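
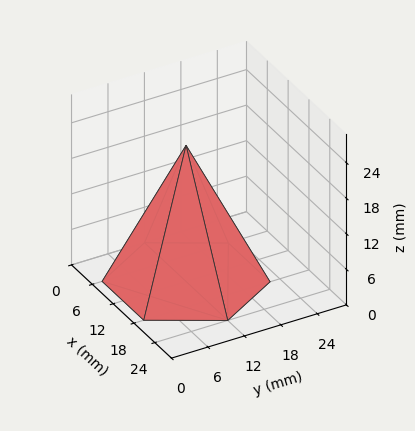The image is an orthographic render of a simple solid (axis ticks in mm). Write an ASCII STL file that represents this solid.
Reading the render: the shape is a regular 6-sided pyramid, base circumscribed radius ≈ 12 mm, apex at z ≈ 23 mm (dimensions read to the nearest mm from the axis ticks). For the STL, each face is triangulated and given an outward normal.

solid part
  facet normal 0.0000 0.0000 -1.0000
    outer loop
      vertex 6.000 22.392 0.000
      vertex 18.000 22.392 0.000
      vertex 24.000 12.000 0.000
    endloop
  endfacet
  facet normal 0.0000 0.0000 -1.0000
    outer loop
      vertex 0.000 12.000 0.000
      vertex 6.000 22.392 0.000
      vertex 24.000 12.000 0.000
    endloop
  endfacet
  facet normal 0.0000 0.0000 -1.0000
    outer loop
      vertex 6.000 1.608 0.000
      vertex 0.000 12.000 0.000
      vertex 24.000 12.000 0.000
    endloop
  endfacet
  facet normal 0.0000 0.0000 -1.0000
    outer loop
      vertex 18.000 1.608 0.000
      vertex 6.000 1.608 0.000
      vertex 24.000 12.000 0.000
    endloop
  endfacet
  facet normal 0.7892 0.4557 0.4118
    outer loop
      vertex 24.000 12.000 0.000
      vertex 18.000 22.392 0.000
      vertex 12.000 12.000 23.000
    endloop
  endfacet
  facet normal 0.0000 0.9113 0.4117
    outer loop
      vertex 18.000 22.392 0.000
      vertex 6.000 22.392 0.000
      vertex 12.000 12.000 23.000
    endloop
  endfacet
  facet normal -0.7892 0.4557 0.4118
    outer loop
      vertex 6.000 22.392 0.000
      vertex 0.000 12.000 0.000
      vertex 12.000 12.000 23.000
    endloop
  endfacet
  facet normal -0.7892 -0.4557 0.4118
    outer loop
      vertex 0.000 12.000 0.000
      vertex 6.000 1.608 0.000
      vertex 12.000 12.000 23.000
    endloop
  endfacet
  facet normal 0.0000 -0.9113 0.4117
    outer loop
      vertex 6.000 1.608 0.000
      vertex 18.000 1.608 0.000
      vertex 12.000 12.000 23.000
    endloop
  endfacet
  facet normal 0.7892 -0.4557 0.4118
    outer loop
      vertex 18.000 1.608 0.000
      vertex 24.000 12.000 0.000
      vertex 12.000 12.000 23.000
    endloop
  endfacet
endsolid part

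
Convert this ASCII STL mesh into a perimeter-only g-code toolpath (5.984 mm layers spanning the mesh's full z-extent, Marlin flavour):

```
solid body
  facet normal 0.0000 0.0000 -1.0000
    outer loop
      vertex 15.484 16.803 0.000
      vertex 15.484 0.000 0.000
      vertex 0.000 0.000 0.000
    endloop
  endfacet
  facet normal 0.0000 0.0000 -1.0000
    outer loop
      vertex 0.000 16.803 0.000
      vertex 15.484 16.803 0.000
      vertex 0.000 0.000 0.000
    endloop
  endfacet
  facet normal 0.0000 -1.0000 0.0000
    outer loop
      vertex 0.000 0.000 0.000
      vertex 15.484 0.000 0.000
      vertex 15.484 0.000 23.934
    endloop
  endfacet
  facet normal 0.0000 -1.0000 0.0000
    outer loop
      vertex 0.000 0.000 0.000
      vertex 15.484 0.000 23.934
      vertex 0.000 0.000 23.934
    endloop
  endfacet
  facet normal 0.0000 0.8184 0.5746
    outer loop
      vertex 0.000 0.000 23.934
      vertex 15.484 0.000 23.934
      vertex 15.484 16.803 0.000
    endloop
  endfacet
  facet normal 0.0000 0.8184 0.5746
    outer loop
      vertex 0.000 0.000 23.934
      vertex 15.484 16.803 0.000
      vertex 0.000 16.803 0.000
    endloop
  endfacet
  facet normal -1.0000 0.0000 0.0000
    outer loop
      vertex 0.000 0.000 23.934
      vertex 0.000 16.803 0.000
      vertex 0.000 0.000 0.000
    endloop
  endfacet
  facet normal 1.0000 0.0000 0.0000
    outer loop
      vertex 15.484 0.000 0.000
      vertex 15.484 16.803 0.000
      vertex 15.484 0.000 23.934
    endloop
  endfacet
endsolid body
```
; perimeter-only toolpath
G21 ; units = mm
G90 ; absolute positioning
G28 ; home
; layer 1
G0 Z5.984
G0 X0.000 Y0.000
G1 X15.484 Y0.000
G1 X15.484 Y12.602
G1 X0.000 Y12.602
G1 X0.000 Y0.000
; layer 2
G0 Z11.967
G0 X0.000 Y0.000
G1 X15.484 Y0.000
G1 X15.484 Y8.402
G1 X0.000 Y8.402
G1 X0.000 Y0.000
; layer 3
G0 Z17.951
G0 X0.000 Y0.000
G1 X15.484 Y0.000
G1 X15.484 Y4.201
G1 X0.000 Y4.201
G1 X0.000 Y0.000
M2 ; end

The solid is a wedge (ramp): 15.5 × 16.8 mm base, rising to 23.9 mm along the y=0 edge and sloping linearly to z=0 at y=16.8. Slicing at Δz = 5.984 mm — 4 equal slices spanning the solid's height, so layer i sits at z = i·h/4 — gives 3 non-empty perimeters. Each is a 4-segment closed polygon; G0 lifts to the layer z and rapids to the start vertex, then G1 traces the edges. The cross-section shrinks linearly with z (the slice at the apex is degenerate and omitted).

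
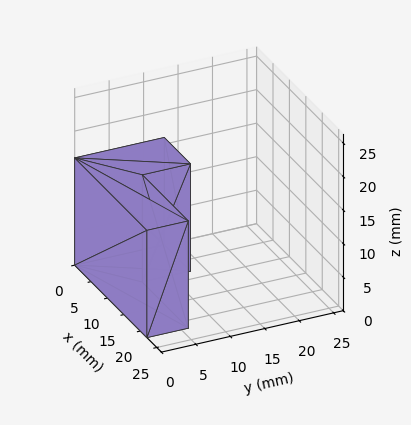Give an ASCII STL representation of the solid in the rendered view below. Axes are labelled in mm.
Reading the render: the shape is an L-shaped prism: outer 22 × 13 mm, arm thicknesses ≈ 6 mm (horizontal) and 8 mm (vertical), extruded 16 mm in z (dimensions read to the nearest mm from the axis ticks). For the STL, each face is triangulated and given an outward normal.

solid part
  facet normal 0.0000 0.0000 -1.0000
    outer loop
      vertex 22.0 6.0 0.0
      vertex 22.0 0.0 0.0
      vertex 0.0 0.0 0.0
    endloop
  endfacet
  facet normal 0.0000 0.0000 -1.0000
    outer loop
      vertex 8.0 6.0 0.0
      vertex 22.0 6.0 0.0
      vertex 0.0 0.0 0.0
    endloop
  endfacet
  facet normal 0.0000 0.0000 -1.0000
    outer loop
      vertex 8.0 13.0 0.0
      vertex 8.0 6.0 0.0
      vertex 0.0 0.0 0.0
    endloop
  endfacet
  facet normal 0.0000 0.0000 -1.0000
    outer loop
      vertex 0.0 13.0 0.0
      vertex 8.0 13.0 0.0
      vertex 0.0 0.0 0.0
    endloop
  endfacet
  facet normal 0.0000 0.0000 1.0000
    outer loop
      vertex 0.0 0.0 16.0
      vertex 22.0 0.0 16.0
      vertex 22.0 6.0 16.0
    endloop
  endfacet
  facet normal 0.0000 0.0000 1.0000
    outer loop
      vertex 0.0 0.0 16.0
      vertex 22.0 6.0 16.0
      vertex 8.0 6.0 16.0
    endloop
  endfacet
  facet normal 0.0000 0.0000 1.0000
    outer loop
      vertex 0.0 0.0 16.0
      vertex 8.0 6.0 16.0
      vertex 8.0 13.0 16.0
    endloop
  endfacet
  facet normal 0.0000 0.0000 1.0000
    outer loop
      vertex 0.0 0.0 16.0
      vertex 8.0 13.0 16.0
      vertex 0.0 13.0 16.0
    endloop
  endfacet
  facet normal 0.0000 -1.0000 0.0000
    outer loop
      vertex 0.0 0.0 0.0
      vertex 22.0 0.0 0.0
      vertex 22.0 0.0 16.0
    endloop
  endfacet
  facet normal 0.0000 -1.0000 0.0000
    outer loop
      vertex 0.0 0.0 0.0
      vertex 22.0 0.0 16.0
      vertex 0.0 0.0 16.0
    endloop
  endfacet
  facet normal 1.0000 0.0000 0.0000
    outer loop
      vertex 22.0 0.0 0.0
      vertex 22.0 6.0 0.0
      vertex 22.0 6.0 16.0
    endloop
  endfacet
  facet normal 1.0000 0.0000 0.0000
    outer loop
      vertex 22.0 0.0 0.0
      vertex 22.0 6.0 16.0
      vertex 22.0 0.0 16.0
    endloop
  endfacet
  facet normal 0.0000 1.0000 0.0000
    outer loop
      vertex 22.0 6.0 0.0
      vertex 8.0 6.0 0.0
      vertex 8.0 6.0 16.0
    endloop
  endfacet
  facet normal 0.0000 1.0000 0.0000
    outer loop
      vertex 22.0 6.0 0.0
      vertex 8.0 6.0 16.0
      vertex 22.0 6.0 16.0
    endloop
  endfacet
  facet normal 1.0000 0.0000 0.0000
    outer loop
      vertex 8.0 6.0 0.0
      vertex 8.0 13.0 0.0
      vertex 8.0 13.0 16.0
    endloop
  endfacet
  facet normal 1.0000 0.0000 0.0000
    outer loop
      vertex 8.0 6.0 0.0
      vertex 8.0 13.0 16.0
      vertex 8.0 6.0 16.0
    endloop
  endfacet
  facet normal 0.0000 1.0000 0.0000
    outer loop
      vertex 8.0 13.0 0.0
      vertex 0.0 13.0 0.0
      vertex 0.0 13.0 16.0
    endloop
  endfacet
  facet normal 0.0000 1.0000 0.0000
    outer loop
      vertex 8.0 13.0 0.0
      vertex 0.0 13.0 16.0
      vertex 8.0 13.0 16.0
    endloop
  endfacet
  facet normal -1.0000 0.0000 0.0000
    outer loop
      vertex 0.0 13.0 0.0
      vertex 0.0 0.0 0.0
      vertex 0.0 0.0 16.0
    endloop
  endfacet
  facet normal -1.0000 0.0000 0.0000
    outer loop
      vertex 0.0 13.0 0.0
      vertex 0.0 0.0 16.0
      vertex 0.0 13.0 16.0
    endloop
  endfacet
endsolid part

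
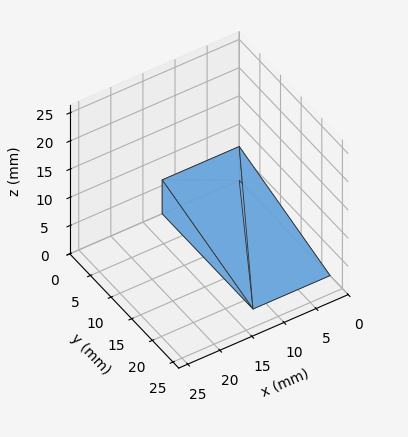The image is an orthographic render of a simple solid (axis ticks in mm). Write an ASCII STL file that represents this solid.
Reading the render: the shape is a wedge (ramp): 12 × 22 mm base, rising to 6 mm along the y=0 edge and sloping linearly to z=0 at y=22 (dimensions read to the nearest mm from the axis ticks). For the STL, each face is triangulated and given an outward normal.

solid part
  facet normal 0.0000 0.0000 -1.0000
    outer loop
      vertex 12.000 22.000 0.000
      vertex 12.000 0.000 0.000
      vertex 0.000 0.000 0.000
    endloop
  endfacet
  facet normal 0.0000 0.0000 -1.0000
    outer loop
      vertex 0.000 22.000 0.000
      vertex 12.000 22.000 0.000
      vertex 0.000 0.000 0.000
    endloop
  endfacet
  facet normal 0.0000 -1.0000 0.0000
    outer loop
      vertex 0.000 0.000 0.000
      vertex 12.000 0.000 0.000
      vertex 12.000 0.000 6.000
    endloop
  endfacet
  facet normal 0.0000 -1.0000 0.0000
    outer loop
      vertex 0.000 0.000 0.000
      vertex 12.000 0.000 6.000
      vertex 0.000 0.000 6.000
    endloop
  endfacet
  facet normal 0.0000 0.2631 0.9648
    outer loop
      vertex 0.000 0.000 6.000
      vertex 12.000 0.000 6.000
      vertex 12.000 22.000 0.000
    endloop
  endfacet
  facet normal 0.0000 0.2631 0.9648
    outer loop
      vertex 0.000 0.000 6.000
      vertex 12.000 22.000 0.000
      vertex 0.000 22.000 0.000
    endloop
  endfacet
  facet normal -1.0000 0.0000 0.0000
    outer loop
      vertex 0.000 0.000 6.000
      vertex 0.000 22.000 0.000
      vertex 0.000 0.000 0.000
    endloop
  endfacet
  facet normal 1.0000 0.0000 0.0000
    outer loop
      vertex 12.000 0.000 0.000
      vertex 12.000 22.000 0.000
      vertex 12.000 0.000 6.000
    endloop
  endfacet
endsolid part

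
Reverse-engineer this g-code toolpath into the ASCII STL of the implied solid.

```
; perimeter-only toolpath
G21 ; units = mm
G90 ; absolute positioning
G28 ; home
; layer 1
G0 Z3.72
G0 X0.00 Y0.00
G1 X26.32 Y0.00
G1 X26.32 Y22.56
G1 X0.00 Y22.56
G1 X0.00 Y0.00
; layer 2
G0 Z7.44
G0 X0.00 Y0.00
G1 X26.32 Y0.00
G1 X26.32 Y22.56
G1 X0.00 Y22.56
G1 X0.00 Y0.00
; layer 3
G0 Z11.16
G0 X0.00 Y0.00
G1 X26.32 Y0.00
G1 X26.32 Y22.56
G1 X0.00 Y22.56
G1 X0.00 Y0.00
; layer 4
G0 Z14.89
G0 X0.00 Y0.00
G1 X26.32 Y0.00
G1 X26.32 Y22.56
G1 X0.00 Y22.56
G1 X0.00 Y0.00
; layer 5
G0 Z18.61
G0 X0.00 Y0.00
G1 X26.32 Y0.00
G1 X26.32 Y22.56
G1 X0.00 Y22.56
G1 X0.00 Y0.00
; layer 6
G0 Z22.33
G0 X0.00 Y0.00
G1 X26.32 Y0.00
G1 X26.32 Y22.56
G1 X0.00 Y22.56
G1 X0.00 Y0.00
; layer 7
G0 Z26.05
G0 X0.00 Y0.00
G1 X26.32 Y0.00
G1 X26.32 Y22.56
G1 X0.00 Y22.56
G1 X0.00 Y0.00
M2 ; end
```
solid part
  facet normal 0.0000 0.0000 -1.0000
    outer loop
      vertex 26.32 22.56 0.00
      vertex 26.32 0.00 0.00
      vertex 0.00 0.00 0.00
    endloop
  endfacet
  facet normal 0.0000 0.0000 -1.0000
    outer loop
      vertex 0.00 22.56 0.00
      vertex 26.32 22.56 0.00
      vertex 0.00 0.00 0.00
    endloop
  endfacet
  facet normal 0.0000 0.0000 1.0000
    outer loop
      vertex 0.00 0.00 26.05
      vertex 26.32 0.00 26.05
      vertex 26.32 22.56 26.05
    endloop
  endfacet
  facet normal 0.0000 0.0000 1.0000
    outer loop
      vertex 0.00 0.00 26.05
      vertex 26.32 22.56 26.05
      vertex 0.00 22.56 26.05
    endloop
  endfacet
  facet normal 0.0000 -1.0000 0.0000
    outer loop
      vertex 0.00 0.00 0.00
      vertex 26.32 0.00 0.00
      vertex 26.32 0.00 26.05
    endloop
  endfacet
  facet normal 0.0000 -1.0000 0.0000
    outer loop
      vertex 0.00 0.00 0.00
      vertex 26.32 0.00 26.05
      vertex 0.00 0.00 26.05
    endloop
  endfacet
  facet normal 0.0000 1.0000 0.0000
    outer loop
      vertex 26.32 22.56 26.05
      vertex 26.32 22.56 0.00
      vertex 0.00 22.56 0.00
    endloop
  endfacet
  facet normal 0.0000 1.0000 0.0000
    outer loop
      vertex 0.00 22.56 26.05
      vertex 26.32 22.56 26.05
      vertex 0.00 22.56 0.00
    endloop
  endfacet
  facet normal -1.0000 0.0000 0.0000
    outer loop
      vertex 0.00 22.56 26.05
      vertex 0.00 22.56 0.00
      vertex 0.00 0.00 0.00
    endloop
  endfacet
  facet normal -1.0000 0.0000 0.0000
    outer loop
      vertex 0.00 0.00 26.05
      vertex 0.00 22.56 26.05
      vertex 0.00 0.00 0.00
    endloop
  endfacet
  facet normal 1.0000 0.0000 0.0000
    outer loop
      vertex 26.32 0.00 0.00
      vertex 26.32 22.56 0.00
      vertex 26.32 22.56 26.05
    endloop
  endfacet
  facet normal 1.0000 0.0000 0.0000
    outer loop
      vertex 26.32 0.00 0.00
      vertex 26.32 22.56 26.05
      vertex 26.32 0.00 26.05
    endloop
  endfacet
endsolid part

The G0 Z moves step by Δz≈3.72 mm. Every layer's G1 loop is the same polygon, so the solid is a straight extrusion of it from z=0 to z≈26.1. Closing with flat bottom and top caps and triangulating gives 12 facets — a rectangular box, roughly 26.3 × 22.6 mm footprint and 26.1 mm tall.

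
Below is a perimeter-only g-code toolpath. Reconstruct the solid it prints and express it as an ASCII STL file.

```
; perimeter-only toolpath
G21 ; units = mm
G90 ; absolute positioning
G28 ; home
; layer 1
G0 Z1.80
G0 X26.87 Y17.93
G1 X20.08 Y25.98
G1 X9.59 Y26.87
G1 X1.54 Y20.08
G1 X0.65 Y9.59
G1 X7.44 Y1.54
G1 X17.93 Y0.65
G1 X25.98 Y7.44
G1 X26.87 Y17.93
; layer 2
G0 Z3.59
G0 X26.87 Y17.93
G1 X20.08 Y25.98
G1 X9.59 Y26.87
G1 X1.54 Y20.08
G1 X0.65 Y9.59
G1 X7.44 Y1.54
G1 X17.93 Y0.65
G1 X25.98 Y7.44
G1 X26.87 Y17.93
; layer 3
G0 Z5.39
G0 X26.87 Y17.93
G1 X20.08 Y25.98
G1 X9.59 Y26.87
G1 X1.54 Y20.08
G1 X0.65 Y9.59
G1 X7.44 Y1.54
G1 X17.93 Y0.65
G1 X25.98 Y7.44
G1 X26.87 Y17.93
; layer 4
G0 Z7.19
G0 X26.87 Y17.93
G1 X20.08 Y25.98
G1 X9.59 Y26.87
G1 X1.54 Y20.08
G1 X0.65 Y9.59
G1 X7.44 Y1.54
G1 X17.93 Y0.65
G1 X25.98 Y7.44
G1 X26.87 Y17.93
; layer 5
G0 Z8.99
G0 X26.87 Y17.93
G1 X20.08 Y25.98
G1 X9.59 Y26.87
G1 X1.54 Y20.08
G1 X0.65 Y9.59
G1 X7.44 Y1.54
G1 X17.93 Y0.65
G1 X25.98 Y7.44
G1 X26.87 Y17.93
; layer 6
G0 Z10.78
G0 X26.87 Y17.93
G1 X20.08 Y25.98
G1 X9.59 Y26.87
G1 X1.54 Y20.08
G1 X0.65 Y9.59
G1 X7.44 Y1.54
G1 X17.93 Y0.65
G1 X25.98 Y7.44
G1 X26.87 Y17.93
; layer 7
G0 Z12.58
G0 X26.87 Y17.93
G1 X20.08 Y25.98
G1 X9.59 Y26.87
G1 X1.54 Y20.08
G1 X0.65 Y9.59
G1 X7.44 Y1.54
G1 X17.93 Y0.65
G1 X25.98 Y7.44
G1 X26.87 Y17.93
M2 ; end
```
solid part
  facet normal 0.0000 0.0000 -1.0000
    outer loop
      vertex 9.59 26.87 0.00
      vertex 20.08 25.98 0.00
      vertex 26.87 17.93 0.00
    endloop
  endfacet
  facet normal 0.0000 0.0000 -1.0000
    outer loop
      vertex 1.54 20.08 0.00
      vertex 9.59 26.87 0.00
      vertex 26.87 17.93 0.00
    endloop
  endfacet
  facet normal 0.0000 0.0000 -1.0000
    outer loop
      vertex 0.65 9.59 0.00
      vertex 1.54 20.08 0.00
      vertex 26.87 17.93 0.00
    endloop
  endfacet
  facet normal 0.0000 0.0000 -1.0000
    outer loop
      vertex 7.44 1.54 0.00
      vertex 0.65 9.59 0.00
      vertex 26.87 17.93 0.00
    endloop
  endfacet
  facet normal 0.0000 0.0000 -1.0000
    outer loop
      vertex 17.93 0.65 0.00
      vertex 7.44 1.54 0.00
      vertex 26.87 17.93 0.00
    endloop
  endfacet
  facet normal 0.0000 0.0000 -1.0000
    outer loop
      vertex 25.98 7.44 0.00
      vertex 17.93 0.65 0.00
      vertex 26.87 17.93 0.00
    endloop
  endfacet
  facet normal 0.0000 0.0000 1.0000
    outer loop
      vertex 26.87 17.93 12.58
      vertex 20.08 25.98 12.58
      vertex 9.59 26.87 12.58
    endloop
  endfacet
  facet normal 0.0000 0.0000 1.0000
    outer loop
      vertex 26.87 17.93 12.58
      vertex 9.59 26.87 12.58
      vertex 1.54 20.08 12.58
    endloop
  endfacet
  facet normal 0.0000 0.0000 1.0000
    outer loop
      vertex 26.87 17.93 12.58
      vertex 1.54 20.08 12.58
      vertex 0.65 9.59 12.58
    endloop
  endfacet
  facet normal 0.0000 0.0000 1.0000
    outer loop
      vertex 26.87 17.93 12.58
      vertex 0.65 9.59 12.58
      vertex 7.44 1.54 12.58
    endloop
  endfacet
  facet normal 0.0000 0.0000 1.0000
    outer loop
      vertex 26.87 17.93 12.58
      vertex 7.44 1.54 12.58
      vertex 17.93 0.65 12.58
    endloop
  endfacet
  facet normal 0.0000 0.0000 1.0000
    outer loop
      vertex 26.87 17.93 12.58
      vertex 17.93 0.65 12.58
      vertex 25.98 7.44 12.58
    endloop
  endfacet
  facet normal 0.7644 0.6447 0.0000
    outer loop
      vertex 26.87 17.93 0.00
      vertex 20.08 25.98 0.00
      vertex 20.08 25.98 12.58
    endloop
  endfacet
  facet normal 0.7644 0.6447 0.0000
    outer loop
      vertex 26.87 17.93 0.00
      vertex 20.08 25.98 12.58
      vertex 26.87 17.93 12.58
    endloop
  endfacet
  facet normal 0.0845 0.9964 0.0000
    outer loop
      vertex 20.08 25.98 0.00
      vertex 9.59 26.87 0.00
      vertex 9.59 26.87 12.58
    endloop
  endfacet
  facet normal 0.0845 0.9964 0.0000
    outer loop
      vertex 20.08 25.98 0.00
      vertex 9.59 26.87 12.58
      vertex 20.08 25.98 12.58
    endloop
  endfacet
  facet normal -0.6447 0.7644 0.0000
    outer loop
      vertex 9.59 26.87 0.00
      vertex 1.54 20.08 0.00
      vertex 1.54 20.08 12.58
    endloop
  endfacet
  facet normal -0.6447 0.7644 0.0000
    outer loop
      vertex 9.59 26.87 0.00
      vertex 1.54 20.08 12.58
      vertex 9.59 26.87 12.58
    endloop
  endfacet
  facet normal -0.9964 0.0845 0.0000
    outer loop
      vertex 1.54 20.08 0.00
      vertex 0.65 9.59 0.00
      vertex 0.65 9.59 12.58
    endloop
  endfacet
  facet normal -0.9964 0.0845 0.0000
    outer loop
      vertex 1.54 20.08 0.00
      vertex 0.65 9.59 12.58
      vertex 1.54 20.08 12.58
    endloop
  endfacet
  facet normal -0.7644 -0.6447 0.0000
    outer loop
      vertex 0.65 9.59 0.00
      vertex 7.44 1.54 0.00
      vertex 7.44 1.54 12.58
    endloop
  endfacet
  facet normal -0.7644 -0.6447 0.0000
    outer loop
      vertex 0.65 9.59 0.00
      vertex 7.44 1.54 12.58
      vertex 0.65 9.59 12.58
    endloop
  endfacet
  facet normal -0.0845 -0.9964 0.0000
    outer loop
      vertex 7.44 1.54 0.00
      vertex 17.93 0.65 0.00
      vertex 17.93 0.65 12.58
    endloop
  endfacet
  facet normal -0.0845 -0.9964 0.0000
    outer loop
      vertex 7.44 1.54 0.00
      vertex 17.93 0.65 12.58
      vertex 7.44 1.54 12.58
    endloop
  endfacet
  facet normal 0.6447 -0.7644 0.0000
    outer loop
      vertex 17.93 0.65 0.00
      vertex 25.98 7.44 0.00
      vertex 25.98 7.44 12.58
    endloop
  endfacet
  facet normal 0.6447 -0.7644 0.0000
    outer loop
      vertex 17.93 0.65 0.00
      vertex 25.98 7.44 12.58
      vertex 17.93 0.65 12.58
    endloop
  endfacet
  facet normal 0.9964 -0.0845 0.0000
    outer loop
      vertex 25.98 7.44 0.00
      vertex 26.87 17.93 0.00
      vertex 26.87 17.93 12.58
    endloop
  endfacet
  facet normal 0.9964 -0.0845 0.0000
    outer loop
      vertex 25.98 7.44 0.00
      vertex 26.87 17.93 12.58
      vertex 25.98 7.44 12.58
    endloop
  endfacet
endsolid part

The G0 Z moves step by Δz≈1.80 mm. Every layer's G1 loop is the same polygon, so the solid is a straight extrusion of it from z=0 to z≈12.6. Closing with flat bottom and top caps and triangulating gives 28 facets — a regular 8-sided prism (a cylinder approximated with 8 flat sides), circumscribed radius ≈ 13.8 mm, height ≈ 12.6 mm.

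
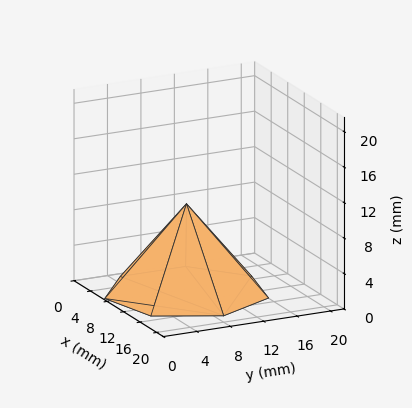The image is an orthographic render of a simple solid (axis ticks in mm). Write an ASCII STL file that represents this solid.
Reading the render: the shape is a regular 7-sided pyramid, base circumscribed radius ≈ 9 mm, apex at z ≈ 10 mm (dimensions read to the nearest mm from the axis ticks). For the STL, each face is triangulated and given an outward normal.

solid part
  facet normal 0.0000 0.0000 -1.0000
    outer loop
      vertex 6.997 17.774 0.000
      vertex 14.611 16.036 0.000
      vertex 18.000 9.000 0.000
    endloop
  endfacet
  facet normal 0.0000 0.0000 -1.0000
    outer loop
      vertex 0.891 12.905 0.000
      vertex 6.997 17.774 0.000
      vertex 18.000 9.000 0.000
    endloop
  endfacet
  facet normal 0.0000 0.0000 -1.0000
    outer loop
      vertex 0.891 5.095 0.000
      vertex 0.891 12.905 0.000
      vertex 18.000 9.000 0.000
    endloop
  endfacet
  facet normal 0.0000 0.0000 -1.0000
    outer loop
      vertex 6.997 0.226 0.000
      vertex 0.891 5.095 0.000
      vertex 18.000 9.000 0.000
    endloop
  endfacet
  facet normal 0.0000 0.0000 -1.0000
    outer loop
      vertex 14.611 1.964 0.000
      vertex 6.997 0.226 0.000
      vertex 18.000 9.000 0.000
    endloop
  endfacet
  facet normal 0.6998 0.3371 0.6298
    outer loop
      vertex 18.000 9.000 0.000
      vertex 14.611 16.036 0.000
      vertex 9.000 9.000 10.000
    endloop
  endfacet
  facet normal 0.1729 0.7573 0.6298
    outer loop
      vertex 14.611 16.036 0.000
      vertex 6.997 17.774 0.000
      vertex 9.000 9.000 10.000
    endloop
  endfacet
  facet normal -0.4843 0.6073 0.6298
    outer loop
      vertex 6.997 17.774 0.000
      vertex 0.891 12.905 0.000
      vertex 9.000 9.000 10.000
    endloop
  endfacet
  facet normal -0.7767 0.0000 0.6298
    outer loop
      vertex 0.891 12.905 0.000
      vertex 0.891 5.095 0.000
      vertex 9.000 9.000 10.000
    endloop
  endfacet
  facet normal -0.4843 -0.6073 0.6298
    outer loop
      vertex 0.891 5.095 0.000
      vertex 6.997 0.226 0.000
      vertex 9.000 9.000 10.000
    endloop
  endfacet
  facet normal 0.1729 -0.7573 0.6298
    outer loop
      vertex 6.997 0.226 0.000
      vertex 14.611 1.964 0.000
      vertex 9.000 9.000 10.000
    endloop
  endfacet
  facet normal 0.6998 -0.3371 0.6298
    outer loop
      vertex 14.611 1.964 0.000
      vertex 18.000 9.000 0.000
      vertex 9.000 9.000 10.000
    endloop
  endfacet
endsolid part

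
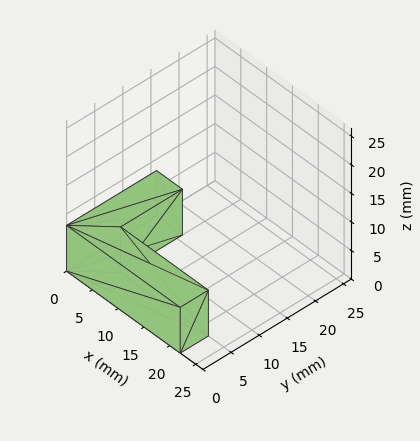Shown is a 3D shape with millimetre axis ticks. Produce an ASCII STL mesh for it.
Reading the render: the shape is an L-shaped prism: outer 22 × 16 mm, arm thicknesses ≈ 5 mm (horizontal) and 5 mm (vertical), extruded 8 mm in z (dimensions read to the nearest mm from the axis ticks). For the STL, each face is triangulated and given an outward normal.

solid part
  facet normal 0.0000 0.0000 -1.0000
    outer loop
      vertex 22.0 5.0 0.0
      vertex 22.0 0.0 0.0
      vertex 0.0 0.0 0.0
    endloop
  endfacet
  facet normal 0.0000 0.0000 -1.0000
    outer loop
      vertex 5.0 5.0 0.0
      vertex 22.0 5.0 0.0
      vertex 0.0 0.0 0.0
    endloop
  endfacet
  facet normal 0.0000 0.0000 -1.0000
    outer loop
      vertex 5.0 16.0 0.0
      vertex 5.0 5.0 0.0
      vertex 0.0 0.0 0.0
    endloop
  endfacet
  facet normal 0.0000 0.0000 -1.0000
    outer loop
      vertex 0.0 16.0 0.0
      vertex 5.0 16.0 0.0
      vertex 0.0 0.0 0.0
    endloop
  endfacet
  facet normal 0.0000 0.0000 1.0000
    outer loop
      vertex 0.0 0.0 8.0
      vertex 22.0 0.0 8.0
      vertex 22.0 5.0 8.0
    endloop
  endfacet
  facet normal 0.0000 0.0000 1.0000
    outer loop
      vertex 0.0 0.0 8.0
      vertex 22.0 5.0 8.0
      vertex 5.0 5.0 8.0
    endloop
  endfacet
  facet normal 0.0000 0.0000 1.0000
    outer loop
      vertex 0.0 0.0 8.0
      vertex 5.0 5.0 8.0
      vertex 5.0 16.0 8.0
    endloop
  endfacet
  facet normal 0.0000 0.0000 1.0000
    outer loop
      vertex 0.0 0.0 8.0
      vertex 5.0 16.0 8.0
      vertex 0.0 16.0 8.0
    endloop
  endfacet
  facet normal 0.0000 -1.0000 0.0000
    outer loop
      vertex 0.0 0.0 0.0
      vertex 22.0 0.0 0.0
      vertex 22.0 0.0 8.0
    endloop
  endfacet
  facet normal 0.0000 -1.0000 0.0000
    outer loop
      vertex 0.0 0.0 0.0
      vertex 22.0 0.0 8.0
      vertex 0.0 0.0 8.0
    endloop
  endfacet
  facet normal 1.0000 0.0000 0.0000
    outer loop
      vertex 22.0 0.0 0.0
      vertex 22.0 5.0 0.0
      vertex 22.0 5.0 8.0
    endloop
  endfacet
  facet normal 1.0000 0.0000 0.0000
    outer loop
      vertex 22.0 0.0 0.0
      vertex 22.0 5.0 8.0
      vertex 22.0 0.0 8.0
    endloop
  endfacet
  facet normal 0.0000 1.0000 0.0000
    outer loop
      vertex 22.0 5.0 0.0
      vertex 5.0 5.0 0.0
      vertex 5.0 5.0 8.0
    endloop
  endfacet
  facet normal 0.0000 1.0000 0.0000
    outer loop
      vertex 22.0 5.0 0.0
      vertex 5.0 5.0 8.0
      vertex 22.0 5.0 8.0
    endloop
  endfacet
  facet normal 1.0000 0.0000 0.0000
    outer loop
      vertex 5.0 5.0 0.0
      vertex 5.0 16.0 0.0
      vertex 5.0 16.0 8.0
    endloop
  endfacet
  facet normal 1.0000 0.0000 0.0000
    outer loop
      vertex 5.0 5.0 0.0
      vertex 5.0 16.0 8.0
      vertex 5.0 5.0 8.0
    endloop
  endfacet
  facet normal 0.0000 1.0000 0.0000
    outer loop
      vertex 5.0 16.0 0.0
      vertex 0.0 16.0 0.0
      vertex 0.0 16.0 8.0
    endloop
  endfacet
  facet normal 0.0000 1.0000 0.0000
    outer loop
      vertex 5.0 16.0 0.0
      vertex 0.0 16.0 8.0
      vertex 5.0 16.0 8.0
    endloop
  endfacet
  facet normal -1.0000 0.0000 0.0000
    outer loop
      vertex 0.0 16.0 0.0
      vertex 0.0 0.0 0.0
      vertex 0.0 0.0 8.0
    endloop
  endfacet
  facet normal -1.0000 0.0000 0.0000
    outer loop
      vertex 0.0 16.0 0.0
      vertex 0.0 0.0 8.0
      vertex 0.0 16.0 8.0
    endloop
  endfacet
endsolid part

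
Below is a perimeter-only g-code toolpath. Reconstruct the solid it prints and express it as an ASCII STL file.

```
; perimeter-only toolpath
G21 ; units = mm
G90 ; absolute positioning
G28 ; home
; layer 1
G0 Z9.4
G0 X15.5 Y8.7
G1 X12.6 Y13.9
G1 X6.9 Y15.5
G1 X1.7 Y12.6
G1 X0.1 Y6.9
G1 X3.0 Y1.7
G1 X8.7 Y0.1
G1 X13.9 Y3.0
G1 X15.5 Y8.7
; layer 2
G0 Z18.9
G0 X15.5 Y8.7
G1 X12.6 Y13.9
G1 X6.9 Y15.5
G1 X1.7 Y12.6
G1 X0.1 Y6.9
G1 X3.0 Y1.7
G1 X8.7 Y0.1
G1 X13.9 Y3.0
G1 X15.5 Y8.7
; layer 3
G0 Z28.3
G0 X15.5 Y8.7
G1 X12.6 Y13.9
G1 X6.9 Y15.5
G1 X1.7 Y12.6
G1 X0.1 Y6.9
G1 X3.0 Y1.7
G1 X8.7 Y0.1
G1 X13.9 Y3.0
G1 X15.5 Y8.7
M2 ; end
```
solid part
  facet normal 0.0000 0.0000 -1.0000
    outer loop
      vertex 6.9 15.5 0.0
      vertex 12.6 13.9 0.0
      vertex 15.5 8.7 0.0
    endloop
  endfacet
  facet normal 0.0000 0.0000 -1.0000
    outer loop
      vertex 1.7 12.6 0.0
      vertex 6.9 15.5 0.0
      vertex 15.5 8.7 0.0
    endloop
  endfacet
  facet normal 0.0000 0.0000 -1.0000
    outer loop
      vertex 0.1 6.9 0.0
      vertex 1.7 12.6 0.0
      vertex 15.5 8.7 0.0
    endloop
  endfacet
  facet normal 0.0000 0.0000 -1.0000
    outer loop
      vertex 3.0 1.7 0.0
      vertex 0.1 6.9 0.0
      vertex 15.5 8.7 0.0
    endloop
  endfacet
  facet normal 0.0000 0.0000 -1.0000
    outer loop
      vertex 8.7 0.1 0.0
      vertex 3.0 1.7 0.0
      vertex 15.5 8.7 0.0
    endloop
  endfacet
  facet normal 0.0000 0.0000 -1.0000
    outer loop
      vertex 13.9 3.0 0.0
      vertex 8.7 0.1 0.0
      vertex 15.5 8.7 0.0
    endloop
  endfacet
  facet normal 0.0000 0.0000 1.0000
    outer loop
      vertex 15.5 8.7 28.3
      vertex 12.6 13.9 28.3
      vertex 6.9 15.5 28.3
    endloop
  endfacet
  facet normal 0.0000 0.0000 1.0000
    outer loop
      vertex 15.5 8.7 28.3
      vertex 6.9 15.5 28.3
      vertex 1.7 12.6 28.3
    endloop
  endfacet
  facet normal 0.0000 0.0000 1.0000
    outer loop
      vertex 15.5 8.7 28.3
      vertex 1.7 12.6 28.3
      vertex 0.1 6.9 28.3
    endloop
  endfacet
  facet normal 0.0000 0.0000 1.0000
    outer loop
      vertex 15.5 8.7 28.3
      vertex 0.1 6.9 28.3
      vertex 3.0 1.7 28.3
    endloop
  endfacet
  facet normal 0.0000 0.0000 1.0000
    outer loop
      vertex 15.5 8.7 28.3
      vertex 3.0 1.7 28.3
      vertex 8.7 0.1 28.3
    endloop
  endfacet
  facet normal 0.0000 0.0000 1.0000
    outer loop
      vertex 15.5 8.7 28.3
      vertex 8.7 0.1 28.3
      vertex 13.9 3.0 28.3
    endloop
  endfacet
  facet normal 0.8734 0.4871 0.0000
    outer loop
      vertex 15.5 8.7 0.0
      vertex 12.6 13.9 0.0
      vertex 12.6 13.9 28.3
    endloop
  endfacet
  facet normal 0.8734 0.4871 0.0000
    outer loop
      vertex 15.5 8.7 0.0
      vertex 12.6 13.9 28.3
      vertex 15.5 8.7 28.3
    endloop
  endfacet
  facet normal 0.2703 0.9628 0.0000
    outer loop
      vertex 12.6 13.9 0.0
      vertex 6.9 15.5 0.0
      vertex 6.9 15.5 28.3
    endloop
  endfacet
  facet normal 0.2703 0.9628 0.0000
    outer loop
      vertex 12.6 13.9 0.0
      vertex 6.9 15.5 28.3
      vertex 12.6 13.9 28.3
    endloop
  endfacet
  facet normal -0.4871 0.8734 0.0000
    outer loop
      vertex 6.9 15.5 0.0
      vertex 1.7 12.6 0.0
      vertex 1.7 12.6 28.3
    endloop
  endfacet
  facet normal -0.4871 0.8734 0.0000
    outer loop
      vertex 6.9 15.5 0.0
      vertex 1.7 12.6 28.3
      vertex 6.9 15.5 28.3
    endloop
  endfacet
  facet normal -0.9628 0.2703 0.0000
    outer loop
      vertex 1.7 12.6 0.0
      vertex 0.1 6.9 0.0
      vertex 0.1 6.9 28.3
    endloop
  endfacet
  facet normal -0.9628 0.2703 0.0000
    outer loop
      vertex 1.7 12.6 0.0
      vertex 0.1 6.9 28.3
      vertex 1.7 12.6 28.3
    endloop
  endfacet
  facet normal -0.8734 -0.4871 0.0000
    outer loop
      vertex 0.1 6.9 0.0
      vertex 3.0 1.7 0.0
      vertex 3.0 1.7 28.3
    endloop
  endfacet
  facet normal -0.8734 -0.4871 0.0000
    outer loop
      vertex 0.1 6.9 0.0
      vertex 3.0 1.7 28.3
      vertex 0.1 6.9 28.3
    endloop
  endfacet
  facet normal -0.2703 -0.9628 0.0000
    outer loop
      vertex 3.0 1.7 0.0
      vertex 8.7 0.1 0.0
      vertex 8.7 0.1 28.3
    endloop
  endfacet
  facet normal -0.2703 -0.9628 0.0000
    outer loop
      vertex 3.0 1.7 0.0
      vertex 8.7 0.1 28.3
      vertex 3.0 1.7 28.3
    endloop
  endfacet
  facet normal 0.4871 -0.8734 0.0000
    outer loop
      vertex 8.7 0.1 0.0
      vertex 13.9 3.0 0.0
      vertex 13.9 3.0 28.3
    endloop
  endfacet
  facet normal 0.4871 -0.8734 0.0000
    outer loop
      vertex 8.7 0.1 0.0
      vertex 13.9 3.0 28.3
      vertex 8.7 0.1 28.3
    endloop
  endfacet
  facet normal 0.9628 -0.2703 0.0000
    outer loop
      vertex 13.9 3.0 0.0
      vertex 15.5 8.7 0.0
      vertex 15.5 8.7 28.3
    endloop
  endfacet
  facet normal 0.9628 -0.2703 0.0000
    outer loop
      vertex 13.9 3.0 0.0
      vertex 15.5 8.7 28.3
      vertex 13.9 3.0 28.3
    endloop
  endfacet
endsolid part

The G0 Z moves step by Δz≈9.4 mm. Every layer's G1 loop is the same polygon, so the solid is a straight extrusion of it from z=0 to z≈28.3. Closing with flat bottom and top caps and triangulating gives 28 facets — a regular 8-sided prism (a cylinder approximated with 8 flat sides), circumscribed radius ≈ 7.8 mm, height ≈ 28.3 mm.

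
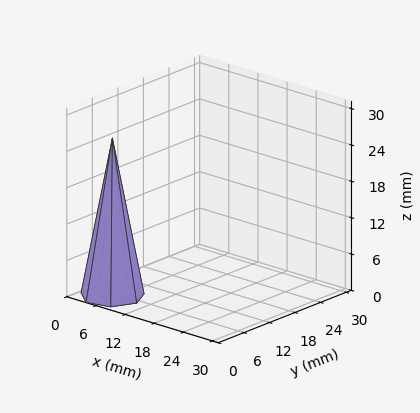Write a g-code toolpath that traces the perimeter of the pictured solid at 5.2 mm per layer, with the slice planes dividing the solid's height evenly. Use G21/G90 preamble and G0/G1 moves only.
Reading the render: the shape is a regular 7-sided pyramid, base circumscribed radius ≈ 5 mm, apex at z ≈ 26 mm (dimensions read to the nearest mm from the axis ticks). For the g-code, the solid's height is divided into equal slices at the stated Δz and each level perimeter traced with G1 moves after a G0 lift.

; perimeter-only toolpath
G21 ; units = mm
G90 ; absolute positioning
G28 ; home
; layer 1
G0 Z5.2
G0 X9.0 Y5.0
G1 X7.5 Y8.1
G1 X4.1 Y8.9
G1 X1.4 Y6.8
G1 X1.4 Y3.2
G1 X4.1 Y1.1
G1 X7.5 Y1.9
G1 X9.0 Y5.0
; layer 2
G0 Z10.4
G0 X8.0 Y5.0
G1 X6.9 Y7.3
G1 X4.3 Y7.9
G1 X2.3 Y6.3
G1 X2.3 Y3.7
G1 X4.3 Y2.1
G1 X6.9 Y2.7
G1 X8.0 Y5.0
; layer 3
G0 Z15.6
G0 X7.0 Y5.0
G1 X6.2 Y6.6
G1 X4.6 Y7.0
G1 X3.2 Y5.9
G1 X3.2 Y4.1
G1 X4.6 Y3.0
G1 X6.2 Y3.4
G1 X7.0 Y5.0
; layer 4
G0 Z20.8
G0 X6.0 Y5.0
G1 X5.6 Y5.8
G1 X4.8 Y6.0
G1 X4.1 Y5.4
G1 X4.1 Y4.6
G1 X4.8 Y4.0
G1 X5.6 Y4.2
G1 X6.0 Y5.0
M2 ; end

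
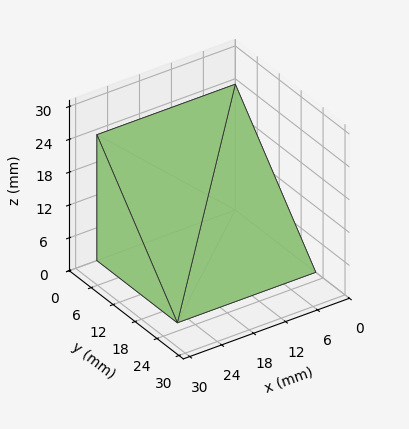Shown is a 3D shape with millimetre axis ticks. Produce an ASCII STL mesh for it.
Reading the render: the shape is a wedge (ramp): 26 × 22 mm base, rising to 23 mm along the y=0 edge and sloping linearly to z=0 at y=22 (dimensions read to the nearest mm from the axis ticks). For the STL, each face is triangulated and given an outward normal.

solid part
  facet normal 0.0000 0.0000 -1.0000
    outer loop
      vertex 26.00 22.00 0.00
      vertex 26.00 0.00 0.00
      vertex 0.00 0.00 0.00
    endloop
  endfacet
  facet normal 0.0000 0.0000 -1.0000
    outer loop
      vertex 0.00 22.00 0.00
      vertex 26.00 22.00 0.00
      vertex 0.00 0.00 0.00
    endloop
  endfacet
  facet normal 0.0000 -1.0000 0.0000
    outer loop
      vertex 0.00 0.00 0.00
      vertex 26.00 0.00 0.00
      vertex 26.00 0.00 23.00
    endloop
  endfacet
  facet normal 0.0000 -1.0000 0.0000
    outer loop
      vertex 0.00 0.00 0.00
      vertex 26.00 0.00 23.00
      vertex 0.00 0.00 23.00
    endloop
  endfacet
  facet normal 0.0000 0.7226 0.6912
    outer loop
      vertex 0.00 0.00 23.00
      vertex 26.00 0.00 23.00
      vertex 26.00 22.00 0.00
    endloop
  endfacet
  facet normal 0.0000 0.7226 0.6912
    outer loop
      vertex 0.00 0.00 23.00
      vertex 26.00 22.00 0.00
      vertex 0.00 22.00 0.00
    endloop
  endfacet
  facet normal -1.0000 0.0000 0.0000
    outer loop
      vertex 0.00 0.00 23.00
      vertex 0.00 22.00 0.00
      vertex 0.00 0.00 0.00
    endloop
  endfacet
  facet normal 1.0000 0.0000 0.0000
    outer loop
      vertex 26.00 0.00 0.00
      vertex 26.00 22.00 0.00
      vertex 26.00 0.00 23.00
    endloop
  endfacet
endsolid part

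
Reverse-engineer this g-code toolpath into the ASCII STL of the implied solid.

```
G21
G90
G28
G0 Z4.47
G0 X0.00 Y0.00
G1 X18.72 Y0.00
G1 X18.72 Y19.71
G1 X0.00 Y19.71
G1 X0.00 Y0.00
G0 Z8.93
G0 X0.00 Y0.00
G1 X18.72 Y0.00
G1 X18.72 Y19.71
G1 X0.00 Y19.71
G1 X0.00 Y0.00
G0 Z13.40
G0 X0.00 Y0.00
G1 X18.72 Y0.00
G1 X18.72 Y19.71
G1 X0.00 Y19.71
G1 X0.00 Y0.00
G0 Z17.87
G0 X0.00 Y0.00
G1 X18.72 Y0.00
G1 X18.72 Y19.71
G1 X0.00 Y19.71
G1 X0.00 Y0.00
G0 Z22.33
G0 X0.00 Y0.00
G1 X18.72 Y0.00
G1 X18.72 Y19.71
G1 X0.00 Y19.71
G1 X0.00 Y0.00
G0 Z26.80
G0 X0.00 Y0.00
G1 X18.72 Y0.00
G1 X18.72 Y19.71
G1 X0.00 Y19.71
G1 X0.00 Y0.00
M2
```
solid part
  facet normal 0.0000 0.0000 -1.0000
    outer loop
      vertex 18.72 19.71 0.00
      vertex 18.72 0.00 0.00
      vertex 0.00 0.00 0.00
    endloop
  endfacet
  facet normal 0.0000 0.0000 -1.0000
    outer loop
      vertex 0.00 19.71 0.00
      vertex 18.72 19.71 0.00
      vertex 0.00 0.00 0.00
    endloop
  endfacet
  facet normal 0.0000 0.0000 1.0000
    outer loop
      vertex 0.00 0.00 26.80
      vertex 18.72 0.00 26.80
      vertex 18.72 19.71 26.80
    endloop
  endfacet
  facet normal 0.0000 0.0000 1.0000
    outer loop
      vertex 0.00 0.00 26.80
      vertex 18.72 19.71 26.80
      vertex 0.00 19.71 26.80
    endloop
  endfacet
  facet normal 0.0000 -1.0000 0.0000
    outer loop
      vertex 0.00 0.00 0.00
      vertex 18.72 0.00 0.00
      vertex 18.72 0.00 26.80
    endloop
  endfacet
  facet normal 0.0000 -1.0000 0.0000
    outer loop
      vertex 0.00 0.00 0.00
      vertex 18.72 0.00 26.80
      vertex 0.00 0.00 26.80
    endloop
  endfacet
  facet normal 0.0000 1.0000 0.0000
    outer loop
      vertex 18.72 19.71 26.80
      vertex 18.72 19.71 0.00
      vertex 0.00 19.71 0.00
    endloop
  endfacet
  facet normal 0.0000 1.0000 0.0000
    outer loop
      vertex 0.00 19.71 26.80
      vertex 18.72 19.71 26.80
      vertex 0.00 19.71 0.00
    endloop
  endfacet
  facet normal -1.0000 0.0000 0.0000
    outer loop
      vertex 0.00 19.71 26.80
      vertex 0.00 19.71 0.00
      vertex 0.00 0.00 0.00
    endloop
  endfacet
  facet normal -1.0000 0.0000 0.0000
    outer loop
      vertex 0.00 0.00 26.80
      vertex 0.00 19.71 26.80
      vertex 0.00 0.00 0.00
    endloop
  endfacet
  facet normal 1.0000 0.0000 0.0000
    outer loop
      vertex 18.72 0.00 0.00
      vertex 18.72 19.71 0.00
      vertex 18.72 19.71 26.80
    endloop
  endfacet
  facet normal 1.0000 0.0000 0.0000
    outer loop
      vertex 18.72 0.00 0.00
      vertex 18.72 19.71 26.80
      vertex 18.72 0.00 26.80
    endloop
  endfacet
endsolid part

The G0 Z moves step by Δz≈4.47 mm. Every layer's G1 loop is the same polygon, so the solid is a straight extrusion of it from z=0 to z≈26.8. Closing with flat bottom and top caps and triangulating gives 12 facets — a rectangular box, roughly 18.7 × 19.7 mm footprint and 26.8 mm tall.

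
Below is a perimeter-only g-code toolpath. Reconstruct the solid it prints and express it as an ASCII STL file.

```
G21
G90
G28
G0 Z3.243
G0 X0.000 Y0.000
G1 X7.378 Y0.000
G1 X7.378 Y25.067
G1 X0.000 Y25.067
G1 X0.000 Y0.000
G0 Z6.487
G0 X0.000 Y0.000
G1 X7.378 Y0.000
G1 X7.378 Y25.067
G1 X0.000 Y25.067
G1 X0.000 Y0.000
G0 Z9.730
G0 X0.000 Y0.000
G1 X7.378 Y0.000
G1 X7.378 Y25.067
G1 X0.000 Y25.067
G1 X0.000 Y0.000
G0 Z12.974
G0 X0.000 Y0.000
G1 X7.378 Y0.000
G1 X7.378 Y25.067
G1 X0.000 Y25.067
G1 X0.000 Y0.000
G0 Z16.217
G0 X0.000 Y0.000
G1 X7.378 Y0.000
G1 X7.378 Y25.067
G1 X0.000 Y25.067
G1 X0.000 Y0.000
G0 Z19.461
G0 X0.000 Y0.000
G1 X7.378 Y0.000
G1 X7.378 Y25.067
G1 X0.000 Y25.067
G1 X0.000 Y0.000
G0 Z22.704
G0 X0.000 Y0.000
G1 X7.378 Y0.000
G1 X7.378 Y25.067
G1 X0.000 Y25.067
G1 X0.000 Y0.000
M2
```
solid part
  facet normal 0.0000 0.0000 -1.0000
    outer loop
      vertex 7.378 25.067 0.000
      vertex 7.378 0.000 0.000
      vertex 0.000 0.000 0.000
    endloop
  endfacet
  facet normal 0.0000 0.0000 -1.0000
    outer loop
      vertex 0.000 25.067 0.000
      vertex 7.378 25.067 0.000
      vertex 0.000 0.000 0.000
    endloop
  endfacet
  facet normal 0.0000 0.0000 1.0000
    outer loop
      vertex 0.000 0.000 22.704
      vertex 7.378 0.000 22.704
      vertex 7.378 25.067 22.704
    endloop
  endfacet
  facet normal 0.0000 0.0000 1.0000
    outer loop
      vertex 0.000 0.000 22.704
      vertex 7.378 25.067 22.704
      vertex 0.000 25.067 22.704
    endloop
  endfacet
  facet normal 0.0000 -1.0000 0.0000
    outer loop
      vertex 0.000 0.000 0.000
      vertex 7.378 0.000 0.000
      vertex 7.378 0.000 22.704
    endloop
  endfacet
  facet normal 0.0000 -1.0000 0.0000
    outer loop
      vertex 0.000 0.000 0.000
      vertex 7.378 0.000 22.704
      vertex 0.000 0.000 22.704
    endloop
  endfacet
  facet normal 0.0000 1.0000 0.0000
    outer loop
      vertex 7.378 25.067 22.704
      vertex 7.378 25.067 0.000
      vertex 0.000 25.067 0.000
    endloop
  endfacet
  facet normal 0.0000 1.0000 0.0000
    outer loop
      vertex 0.000 25.067 22.704
      vertex 7.378 25.067 22.704
      vertex 0.000 25.067 0.000
    endloop
  endfacet
  facet normal -1.0000 0.0000 0.0000
    outer loop
      vertex 0.000 25.067 22.704
      vertex 0.000 25.067 0.000
      vertex 0.000 0.000 0.000
    endloop
  endfacet
  facet normal -1.0000 0.0000 0.0000
    outer loop
      vertex 0.000 0.000 22.704
      vertex 0.000 25.067 22.704
      vertex 0.000 0.000 0.000
    endloop
  endfacet
  facet normal 1.0000 0.0000 0.0000
    outer loop
      vertex 7.378 0.000 0.000
      vertex 7.378 25.067 0.000
      vertex 7.378 25.067 22.704
    endloop
  endfacet
  facet normal 1.0000 0.0000 0.0000
    outer loop
      vertex 7.378 0.000 0.000
      vertex 7.378 25.067 22.704
      vertex 7.378 0.000 22.704
    endloop
  endfacet
endsolid part

The G0 Z moves step by Δz≈3.243 mm. Every layer's G1 loop is the same polygon, so the solid is a straight extrusion of it from z=0 to z≈22.7. Closing with flat bottom and top caps and triangulating gives 12 facets — a rectangular box, roughly 7.38 × 25.1 mm footprint and 22.7 mm tall.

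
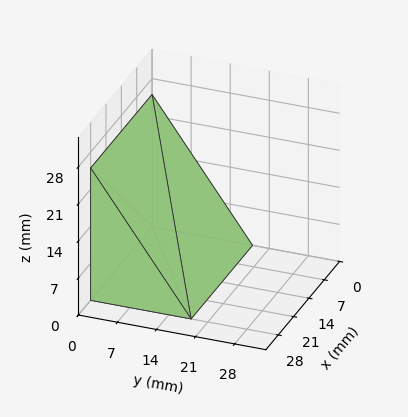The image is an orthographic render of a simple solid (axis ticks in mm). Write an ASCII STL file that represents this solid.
Reading the render: the shape is a wedge (ramp): 28 × 18 mm base, rising to 25 mm along the y=0 edge and sloping linearly to z=0 at y=18 (dimensions read to the nearest mm from the axis ticks). For the STL, each face is triangulated and given an outward normal.

solid part
  facet normal 0.0000 0.0000 -1.0000
    outer loop
      vertex 28.0 18.0 0.0
      vertex 28.0 0.0 0.0
      vertex 0.0 0.0 0.0
    endloop
  endfacet
  facet normal 0.0000 0.0000 -1.0000
    outer loop
      vertex 0.0 18.0 0.0
      vertex 28.0 18.0 0.0
      vertex 0.0 0.0 0.0
    endloop
  endfacet
  facet normal 0.0000 -1.0000 0.0000
    outer loop
      vertex 0.0 0.0 0.0
      vertex 28.0 0.0 0.0
      vertex 28.0 0.0 25.0
    endloop
  endfacet
  facet normal 0.0000 -1.0000 0.0000
    outer loop
      vertex 0.0 0.0 0.0
      vertex 28.0 0.0 25.0
      vertex 0.0 0.0 25.0
    endloop
  endfacet
  facet normal 0.0000 0.8115 0.5843
    outer loop
      vertex 0.0 0.0 25.0
      vertex 28.0 0.0 25.0
      vertex 28.0 18.0 0.0
    endloop
  endfacet
  facet normal 0.0000 0.8115 0.5843
    outer loop
      vertex 0.0 0.0 25.0
      vertex 28.0 18.0 0.0
      vertex 0.0 18.0 0.0
    endloop
  endfacet
  facet normal -1.0000 0.0000 0.0000
    outer loop
      vertex 0.0 0.0 25.0
      vertex 0.0 18.0 0.0
      vertex 0.0 0.0 0.0
    endloop
  endfacet
  facet normal 1.0000 0.0000 0.0000
    outer loop
      vertex 28.0 0.0 0.0
      vertex 28.0 18.0 0.0
      vertex 28.0 0.0 25.0
    endloop
  endfacet
endsolid part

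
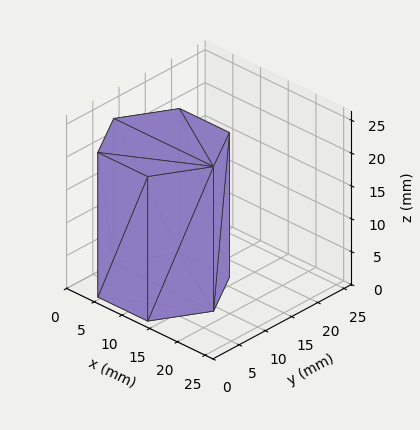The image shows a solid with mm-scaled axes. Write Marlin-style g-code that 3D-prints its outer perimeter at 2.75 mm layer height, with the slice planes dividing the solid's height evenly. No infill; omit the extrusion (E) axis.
Reading the render: the shape is a regular 6-sided prism (a cylinder approximated with 6 flat sides), circumscribed radius ≈ 9 mm, height ≈ 22 mm (dimensions read to the nearest mm from the axis ticks). For the g-code, the solid's height is divided into equal slices at the stated Δz and each level perimeter traced with G1 moves after a G0 lift.

; perimeter-only toolpath
G21 ; units = mm
G90 ; absolute positioning
G28 ; home
; layer 1
G0 Z2.75
G0 X18.00 Y9.00
G1 X13.50 Y16.79
G1 X4.50 Y16.79
G1 X0.00 Y9.00
G1 X4.50 Y1.21
G1 X13.50 Y1.21
G1 X18.00 Y9.00
; layer 2
G0 Z5.50
G0 X18.00 Y9.00
G1 X13.50 Y16.79
G1 X4.50 Y16.79
G1 X0.00 Y9.00
G1 X4.50 Y1.21
G1 X13.50 Y1.21
G1 X18.00 Y9.00
; layer 3
G0 Z8.25
G0 X18.00 Y9.00
G1 X13.50 Y16.79
G1 X4.50 Y16.79
G1 X0.00 Y9.00
G1 X4.50 Y1.21
G1 X13.50 Y1.21
G1 X18.00 Y9.00
; layer 4
G0 Z11.00
G0 X18.00 Y9.00
G1 X13.50 Y16.79
G1 X4.50 Y16.79
G1 X0.00 Y9.00
G1 X4.50 Y1.21
G1 X13.50 Y1.21
G1 X18.00 Y9.00
; layer 5
G0 Z13.75
G0 X18.00 Y9.00
G1 X13.50 Y16.79
G1 X4.50 Y16.79
G1 X0.00 Y9.00
G1 X4.50 Y1.21
G1 X13.50 Y1.21
G1 X18.00 Y9.00
; layer 6
G0 Z16.50
G0 X18.00 Y9.00
G1 X13.50 Y16.79
G1 X4.50 Y16.79
G1 X0.00 Y9.00
G1 X4.50 Y1.21
G1 X13.50 Y1.21
G1 X18.00 Y9.00
; layer 7
G0 Z19.25
G0 X18.00 Y9.00
G1 X13.50 Y16.79
G1 X4.50 Y16.79
G1 X0.00 Y9.00
G1 X4.50 Y1.21
G1 X13.50 Y1.21
G1 X18.00 Y9.00
; layer 8
G0 Z22.00
G0 X18.00 Y9.00
G1 X13.50 Y16.79
G1 X4.50 Y16.79
G1 X0.00 Y9.00
G1 X4.50 Y1.21
G1 X13.50 Y1.21
G1 X18.00 Y9.00
M2 ; end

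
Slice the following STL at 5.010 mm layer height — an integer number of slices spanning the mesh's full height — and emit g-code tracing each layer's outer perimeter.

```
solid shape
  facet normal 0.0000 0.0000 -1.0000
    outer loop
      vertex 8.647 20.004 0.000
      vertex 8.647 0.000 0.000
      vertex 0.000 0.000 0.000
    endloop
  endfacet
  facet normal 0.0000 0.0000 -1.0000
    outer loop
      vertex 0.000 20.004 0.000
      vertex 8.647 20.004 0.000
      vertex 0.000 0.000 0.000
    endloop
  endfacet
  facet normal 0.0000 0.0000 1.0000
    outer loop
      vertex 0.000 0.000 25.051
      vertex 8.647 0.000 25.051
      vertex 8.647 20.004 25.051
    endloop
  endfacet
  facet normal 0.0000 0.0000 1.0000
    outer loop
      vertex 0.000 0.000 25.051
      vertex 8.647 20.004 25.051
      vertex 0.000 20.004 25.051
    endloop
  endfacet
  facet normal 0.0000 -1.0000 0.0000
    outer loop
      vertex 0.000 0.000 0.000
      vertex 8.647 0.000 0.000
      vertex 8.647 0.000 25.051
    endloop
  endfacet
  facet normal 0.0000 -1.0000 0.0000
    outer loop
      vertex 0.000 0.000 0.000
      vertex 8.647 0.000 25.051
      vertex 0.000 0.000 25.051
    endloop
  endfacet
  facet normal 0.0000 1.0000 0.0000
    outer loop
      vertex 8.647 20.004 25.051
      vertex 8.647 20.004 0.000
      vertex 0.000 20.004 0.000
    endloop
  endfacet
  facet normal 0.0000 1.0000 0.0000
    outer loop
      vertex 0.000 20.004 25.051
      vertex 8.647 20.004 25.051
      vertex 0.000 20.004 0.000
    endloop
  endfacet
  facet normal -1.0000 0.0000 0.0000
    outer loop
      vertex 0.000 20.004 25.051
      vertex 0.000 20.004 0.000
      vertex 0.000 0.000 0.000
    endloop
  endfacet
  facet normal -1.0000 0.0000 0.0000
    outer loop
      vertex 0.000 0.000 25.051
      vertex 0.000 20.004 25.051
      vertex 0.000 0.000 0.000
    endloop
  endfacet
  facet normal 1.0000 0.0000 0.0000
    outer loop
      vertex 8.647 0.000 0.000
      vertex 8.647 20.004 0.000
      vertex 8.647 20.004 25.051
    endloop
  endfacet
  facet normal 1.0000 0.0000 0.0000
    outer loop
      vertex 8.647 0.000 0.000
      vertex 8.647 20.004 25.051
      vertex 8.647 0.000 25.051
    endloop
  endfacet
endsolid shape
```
; perimeter-only toolpath
G21 ; units = mm
G90 ; absolute positioning
G28 ; home
; layer 1
G0 Z5.010
G0 X0.000 Y0.000
G1 X8.647 Y0.000
G1 X8.647 Y20.004
G1 X0.000 Y20.004
G1 X0.000 Y0.000
; layer 2
G0 Z10.020
G0 X0.000 Y0.000
G1 X8.647 Y0.000
G1 X8.647 Y20.004
G1 X0.000 Y20.004
G1 X0.000 Y0.000
; layer 3
G0 Z15.031
G0 X0.000 Y0.000
G1 X8.647 Y0.000
G1 X8.647 Y20.004
G1 X0.000 Y20.004
G1 X0.000 Y0.000
; layer 4
G0 Z20.041
G0 X0.000 Y0.000
G1 X8.647 Y0.000
G1 X8.647 Y20.004
G1 X0.000 Y20.004
G1 X0.000 Y0.000
; layer 5
G0 Z25.051
G0 X0.000 Y0.000
G1 X8.647 Y0.000
G1 X8.647 Y20.004
G1 X0.000 Y20.004
G1 X0.000 Y0.000
M2 ; end

The solid is a rectangular box, roughly 8.65 × 20 mm footprint and 25.1 mm tall. Slicing at Δz = 5.010 mm — 5 equal slices spanning the solid's height, so layer i sits at z = i·h/5 — gives 5 non-empty perimeters. Each is a 4-segment closed polygon; G0 lifts to the layer z and rapids to the start vertex, then G1 traces the edges.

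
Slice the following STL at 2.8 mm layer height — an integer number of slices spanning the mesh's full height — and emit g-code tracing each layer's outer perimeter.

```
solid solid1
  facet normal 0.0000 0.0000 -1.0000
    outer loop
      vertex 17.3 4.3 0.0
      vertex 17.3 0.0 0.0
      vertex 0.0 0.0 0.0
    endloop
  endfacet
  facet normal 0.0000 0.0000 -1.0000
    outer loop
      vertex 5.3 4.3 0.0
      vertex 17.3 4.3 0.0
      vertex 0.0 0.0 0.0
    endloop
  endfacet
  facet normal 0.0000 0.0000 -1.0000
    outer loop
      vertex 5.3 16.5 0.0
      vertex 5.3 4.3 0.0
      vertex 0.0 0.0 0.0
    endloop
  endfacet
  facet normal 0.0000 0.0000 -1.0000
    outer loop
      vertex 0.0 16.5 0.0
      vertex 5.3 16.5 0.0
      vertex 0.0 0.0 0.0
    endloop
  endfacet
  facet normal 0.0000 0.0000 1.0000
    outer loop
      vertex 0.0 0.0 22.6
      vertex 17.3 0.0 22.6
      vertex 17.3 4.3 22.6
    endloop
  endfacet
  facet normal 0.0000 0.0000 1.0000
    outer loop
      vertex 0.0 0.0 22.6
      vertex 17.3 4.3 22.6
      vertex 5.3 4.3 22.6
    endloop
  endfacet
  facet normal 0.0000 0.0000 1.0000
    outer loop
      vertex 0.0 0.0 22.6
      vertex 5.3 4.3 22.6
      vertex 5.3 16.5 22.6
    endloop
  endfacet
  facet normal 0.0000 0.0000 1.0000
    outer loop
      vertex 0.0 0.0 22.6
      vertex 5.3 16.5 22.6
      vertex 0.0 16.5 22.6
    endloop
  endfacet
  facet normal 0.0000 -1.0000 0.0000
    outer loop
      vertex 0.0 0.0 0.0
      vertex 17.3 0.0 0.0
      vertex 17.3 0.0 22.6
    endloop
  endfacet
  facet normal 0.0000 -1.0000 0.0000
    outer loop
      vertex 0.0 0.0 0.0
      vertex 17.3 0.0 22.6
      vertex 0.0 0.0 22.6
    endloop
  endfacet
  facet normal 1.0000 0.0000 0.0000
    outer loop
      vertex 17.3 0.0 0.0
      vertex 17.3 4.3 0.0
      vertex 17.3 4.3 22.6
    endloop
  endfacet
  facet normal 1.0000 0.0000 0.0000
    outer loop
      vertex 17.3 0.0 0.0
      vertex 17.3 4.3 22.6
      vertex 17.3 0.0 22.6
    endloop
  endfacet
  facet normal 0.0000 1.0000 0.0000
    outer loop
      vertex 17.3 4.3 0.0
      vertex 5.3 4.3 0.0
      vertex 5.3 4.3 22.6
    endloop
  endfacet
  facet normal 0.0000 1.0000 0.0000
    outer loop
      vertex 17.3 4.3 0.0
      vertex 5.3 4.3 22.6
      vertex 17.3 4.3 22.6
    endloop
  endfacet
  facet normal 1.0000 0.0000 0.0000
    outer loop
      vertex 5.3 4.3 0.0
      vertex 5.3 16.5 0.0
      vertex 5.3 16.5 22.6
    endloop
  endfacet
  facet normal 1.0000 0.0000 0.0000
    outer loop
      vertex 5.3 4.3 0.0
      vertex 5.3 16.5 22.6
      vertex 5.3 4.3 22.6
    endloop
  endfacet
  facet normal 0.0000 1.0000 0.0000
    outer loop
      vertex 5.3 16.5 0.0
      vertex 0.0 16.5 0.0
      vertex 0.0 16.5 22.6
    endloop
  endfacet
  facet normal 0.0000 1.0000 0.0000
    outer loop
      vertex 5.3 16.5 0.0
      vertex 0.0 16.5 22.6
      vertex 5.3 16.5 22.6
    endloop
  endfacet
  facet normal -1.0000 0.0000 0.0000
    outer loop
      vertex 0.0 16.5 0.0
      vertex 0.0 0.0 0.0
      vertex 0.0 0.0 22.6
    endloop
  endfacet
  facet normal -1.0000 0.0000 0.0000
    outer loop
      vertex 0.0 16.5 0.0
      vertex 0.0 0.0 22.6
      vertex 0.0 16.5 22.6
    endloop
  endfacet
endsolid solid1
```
; perimeter-only toolpath
G21 ; units = mm
G90 ; absolute positioning
G28 ; home
; layer 1
G0 Z2.8
G0 X0.0 Y0.0
G1 X17.3 Y0.0
G1 X17.3 Y4.3
G1 X5.3 Y4.3
G1 X5.3 Y16.5
G1 X0.0 Y16.5
G1 X0.0 Y0.0
; layer 2
G0 Z5.7
G0 X0.0 Y0.0
G1 X17.3 Y0.0
G1 X17.3 Y4.3
G1 X5.3 Y4.3
G1 X5.3 Y16.5
G1 X0.0 Y16.5
G1 X0.0 Y0.0
; layer 3
G0 Z8.5
G0 X0.0 Y0.0
G1 X17.3 Y0.0
G1 X17.3 Y4.3
G1 X5.3 Y4.3
G1 X5.3 Y16.5
G1 X0.0 Y16.5
G1 X0.0 Y0.0
; layer 4
G0 Z11.3
G0 X0.0 Y0.0
G1 X17.3 Y0.0
G1 X17.3 Y4.3
G1 X5.3 Y4.3
G1 X5.3 Y16.5
G1 X0.0 Y16.5
G1 X0.0 Y0.0
; layer 5
G0 Z14.1
G0 X0.0 Y0.0
G1 X17.3 Y0.0
G1 X17.3 Y4.3
G1 X5.3 Y4.3
G1 X5.3 Y16.5
G1 X0.0 Y16.5
G1 X0.0 Y0.0
; layer 6
G0 Z17.0
G0 X0.0 Y0.0
G1 X17.3 Y0.0
G1 X17.3 Y4.3
G1 X5.3 Y4.3
G1 X5.3 Y16.5
G1 X0.0 Y16.5
G1 X0.0 Y0.0
; layer 7
G0 Z19.8
G0 X0.0 Y0.0
G1 X17.3 Y0.0
G1 X17.3 Y4.3
G1 X5.3 Y4.3
G1 X5.3 Y16.5
G1 X0.0 Y16.5
G1 X0.0 Y0.0
; layer 8
G0 Z22.6
G0 X0.0 Y0.0
G1 X17.3 Y0.0
G1 X17.3 Y4.3
G1 X5.3 Y4.3
G1 X5.3 Y16.5
G1 X0.0 Y16.5
G1 X0.0 Y0.0
M2 ; end

The solid is an L-shaped prism: outer 17.3 × 16.5 mm, arm thicknesses ≈ 4.3 mm (horizontal) and 5.3 mm (vertical), extruded 22.6 mm in z. Slicing at Δz = 2.8 mm — 8 equal slices spanning the solid's height, so layer i sits at z = i·h/8 — gives 8 non-empty perimeters. Each is a 6-segment closed polygon; G0 lifts to the layer z and rapids to the start vertex, then G1 traces the edges.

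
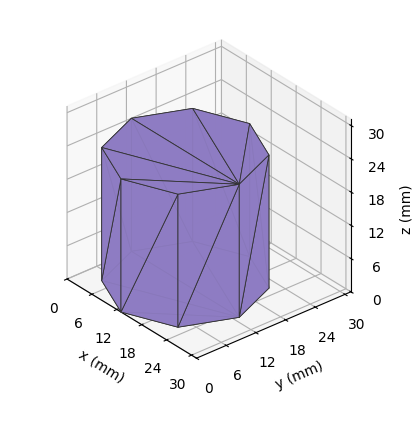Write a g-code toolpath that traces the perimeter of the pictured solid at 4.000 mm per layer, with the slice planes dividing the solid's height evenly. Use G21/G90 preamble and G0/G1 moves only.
Reading the render: the shape is a regular 8-sided prism (a cylinder approximated with 8 flat sides), circumscribed radius ≈ 13 mm, height ≈ 24 mm (dimensions read to the nearest mm from the axis ticks). For the g-code, the solid's height is divided into equal slices at the stated Δz and each level perimeter traced with G1 moves after a G0 lift.

; perimeter-only toolpath
G21 ; units = mm
G90 ; absolute positioning
G28 ; home
; layer 1
G0 Z4.000
G0 X26.000 Y13.000
G1 X22.192 Y22.192
G1 X13.000 Y26.000
G1 X3.808 Y22.192
G1 X0.000 Y13.000
G1 X3.808 Y3.808
G1 X13.000 Y0.000
G1 X22.192 Y3.808
G1 X26.000 Y13.000
; layer 2
G0 Z8.000
G0 X26.000 Y13.000
G1 X22.192 Y22.192
G1 X13.000 Y26.000
G1 X3.808 Y22.192
G1 X0.000 Y13.000
G1 X3.808 Y3.808
G1 X13.000 Y0.000
G1 X22.192 Y3.808
G1 X26.000 Y13.000
; layer 3
G0 Z12.000
G0 X26.000 Y13.000
G1 X22.192 Y22.192
G1 X13.000 Y26.000
G1 X3.808 Y22.192
G1 X0.000 Y13.000
G1 X3.808 Y3.808
G1 X13.000 Y0.000
G1 X22.192 Y3.808
G1 X26.000 Y13.000
; layer 4
G0 Z16.000
G0 X26.000 Y13.000
G1 X22.192 Y22.192
G1 X13.000 Y26.000
G1 X3.808 Y22.192
G1 X0.000 Y13.000
G1 X3.808 Y3.808
G1 X13.000 Y0.000
G1 X22.192 Y3.808
G1 X26.000 Y13.000
; layer 5
G0 Z20.000
G0 X26.000 Y13.000
G1 X22.192 Y22.192
G1 X13.000 Y26.000
G1 X3.808 Y22.192
G1 X0.000 Y13.000
G1 X3.808 Y3.808
G1 X13.000 Y0.000
G1 X22.192 Y3.808
G1 X26.000 Y13.000
; layer 6
G0 Z24.000
G0 X26.000 Y13.000
G1 X22.192 Y22.192
G1 X13.000 Y26.000
G1 X3.808 Y22.192
G1 X0.000 Y13.000
G1 X3.808 Y3.808
G1 X13.000 Y0.000
G1 X22.192 Y3.808
G1 X26.000 Y13.000
M2 ; end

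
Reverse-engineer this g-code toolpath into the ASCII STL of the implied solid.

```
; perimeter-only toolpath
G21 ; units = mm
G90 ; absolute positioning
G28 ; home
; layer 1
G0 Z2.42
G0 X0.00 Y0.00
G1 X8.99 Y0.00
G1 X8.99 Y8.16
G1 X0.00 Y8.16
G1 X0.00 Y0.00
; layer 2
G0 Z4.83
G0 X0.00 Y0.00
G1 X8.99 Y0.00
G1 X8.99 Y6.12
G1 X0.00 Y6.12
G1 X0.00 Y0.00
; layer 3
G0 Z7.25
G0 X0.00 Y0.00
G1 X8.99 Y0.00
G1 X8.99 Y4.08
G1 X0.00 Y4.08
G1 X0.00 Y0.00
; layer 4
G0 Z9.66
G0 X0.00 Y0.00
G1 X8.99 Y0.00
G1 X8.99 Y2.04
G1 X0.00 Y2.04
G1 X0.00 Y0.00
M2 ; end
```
solid part
  facet normal 0.0000 0.0000 -1.0000
    outer loop
      vertex 8.99 10.20 0.00
      vertex 8.99 0.00 0.00
      vertex 0.00 0.00 0.00
    endloop
  endfacet
  facet normal 0.0000 0.0000 -1.0000
    outer loop
      vertex 0.00 10.20 0.00
      vertex 8.99 10.20 0.00
      vertex 0.00 0.00 0.00
    endloop
  endfacet
  facet normal 0.0000 -1.0000 0.0000
    outer loop
      vertex 0.00 0.00 0.00
      vertex 8.99 0.00 0.00
      vertex 8.99 0.00 12.08
    endloop
  endfacet
  facet normal 0.0000 -1.0000 0.0000
    outer loop
      vertex 0.00 0.00 0.00
      vertex 8.99 0.00 12.08
      vertex 0.00 0.00 12.08
    endloop
  endfacet
  facet normal 0.0000 0.7641 0.6451
    outer loop
      vertex 0.00 0.00 12.08
      vertex 8.99 0.00 12.08
      vertex 8.99 10.20 0.00
    endloop
  endfacet
  facet normal 0.0000 0.7641 0.6451
    outer loop
      vertex 0.00 0.00 12.08
      vertex 8.99 10.20 0.00
      vertex 0.00 10.20 0.00
    endloop
  endfacet
  facet normal -1.0000 0.0000 0.0000
    outer loop
      vertex 0.00 0.00 12.08
      vertex 0.00 10.20 0.00
      vertex 0.00 0.00 0.00
    endloop
  endfacet
  facet normal 1.0000 0.0000 0.0000
    outer loop
      vertex 8.99 0.00 0.00
      vertex 8.99 10.20 0.00
      vertex 8.99 0.00 12.08
    endloop
  endfacet
endsolid part

The G0 Z moves step by Δz≈2.42 mm. The G1 loops shrink linearly with z, so the solid tapers from its base footprint up to z≈12.1. Closing with a flat bottom cap and the tapered top and triangulating gives 8 facets — a wedge (ramp): 8.99 × 10.2 mm base, rising to 12.1 mm along the y=0 edge and sloping linearly to z=0 at y=10.2.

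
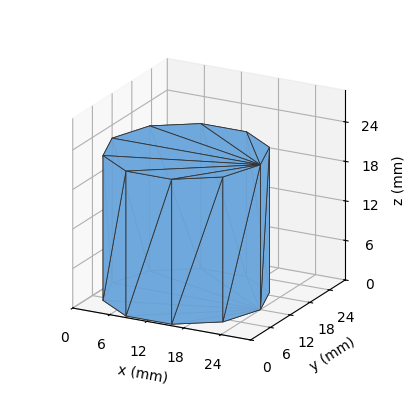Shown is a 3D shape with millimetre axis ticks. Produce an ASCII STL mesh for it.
Reading the render: the shape is a regular 10-sided prism (a cylinder approximated with 10 flat sides), circumscribed radius ≈ 12 mm, height ≈ 22 mm (dimensions read to the nearest mm from the axis ticks). For the STL, each face is triangulated and given an outward normal.

solid part
  facet normal 0.0000 0.0000 -1.0000
    outer loop
      vertex 15.7 23.4 0.0
      vertex 21.7 19.1 0.0
      vertex 24.0 12.0 0.0
    endloop
  endfacet
  facet normal 0.0000 0.0000 -1.0000
    outer loop
      vertex 8.3 23.4 0.0
      vertex 15.7 23.4 0.0
      vertex 24.0 12.0 0.0
    endloop
  endfacet
  facet normal 0.0000 0.0000 -1.0000
    outer loop
      vertex 2.3 19.1 0.0
      vertex 8.3 23.4 0.0
      vertex 24.0 12.0 0.0
    endloop
  endfacet
  facet normal 0.0000 0.0000 -1.0000
    outer loop
      vertex 0.0 12.0 0.0
      vertex 2.3 19.1 0.0
      vertex 24.0 12.0 0.0
    endloop
  endfacet
  facet normal 0.0000 0.0000 -1.0000
    outer loop
      vertex 2.3 4.9 0.0
      vertex 0.0 12.0 0.0
      vertex 24.0 12.0 0.0
    endloop
  endfacet
  facet normal 0.0000 0.0000 -1.0000
    outer loop
      vertex 8.3 0.6 0.0
      vertex 2.3 4.9 0.0
      vertex 24.0 12.0 0.0
    endloop
  endfacet
  facet normal 0.0000 0.0000 -1.0000
    outer loop
      vertex 15.7 0.6 0.0
      vertex 8.3 0.6 0.0
      vertex 24.0 12.0 0.0
    endloop
  endfacet
  facet normal 0.0000 0.0000 -1.0000
    outer loop
      vertex 21.7 4.9 0.0
      vertex 15.7 0.6 0.0
      vertex 24.0 12.0 0.0
    endloop
  endfacet
  facet normal 0.0000 0.0000 1.0000
    outer loop
      vertex 24.0 12.0 22.0
      vertex 21.7 19.1 22.0
      vertex 15.7 23.4 22.0
    endloop
  endfacet
  facet normal 0.0000 0.0000 1.0000
    outer loop
      vertex 24.0 12.0 22.0
      vertex 15.7 23.4 22.0
      vertex 8.3 23.4 22.0
    endloop
  endfacet
  facet normal 0.0000 0.0000 1.0000
    outer loop
      vertex 24.0 12.0 22.0
      vertex 8.3 23.4 22.0
      vertex 2.3 19.1 22.0
    endloop
  endfacet
  facet normal 0.0000 0.0000 1.0000
    outer loop
      vertex 24.0 12.0 22.0
      vertex 2.3 19.1 22.0
      vertex 0.0 12.0 22.0
    endloop
  endfacet
  facet normal 0.0000 0.0000 1.0000
    outer loop
      vertex 24.0 12.0 22.0
      vertex 0.0 12.0 22.0
      vertex 2.3 4.9 22.0
    endloop
  endfacet
  facet normal 0.0000 0.0000 1.0000
    outer loop
      vertex 24.0 12.0 22.0
      vertex 2.3 4.9 22.0
      vertex 8.3 0.6 22.0
    endloop
  endfacet
  facet normal 0.0000 0.0000 1.0000
    outer loop
      vertex 24.0 12.0 22.0
      vertex 8.3 0.6 22.0
      vertex 15.7 0.6 22.0
    endloop
  endfacet
  facet normal 0.0000 0.0000 1.0000
    outer loop
      vertex 24.0 12.0 22.0
      vertex 15.7 0.6 22.0
      vertex 21.7 4.9 22.0
    endloop
  endfacet
  facet normal 0.9513 0.3082 0.0000
    outer loop
      vertex 24.0 12.0 0.0
      vertex 21.7 19.1 0.0
      vertex 21.7 19.1 22.0
    endloop
  endfacet
  facet normal 0.9513 0.3082 0.0000
    outer loop
      vertex 24.0 12.0 0.0
      vertex 21.7 19.1 22.0
      vertex 24.0 12.0 22.0
    endloop
  endfacet
  facet normal 0.5825 0.8128 0.0000
    outer loop
      vertex 21.7 19.1 0.0
      vertex 15.7 23.4 0.0
      vertex 15.7 23.4 22.0
    endloop
  endfacet
  facet normal 0.5825 0.8128 0.0000
    outer loop
      vertex 21.7 19.1 0.0
      vertex 15.7 23.4 22.0
      vertex 21.7 19.1 22.0
    endloop
  endfacet
  facet normal 0.0000 1.0000 0.0000
    outer loop
      vertex 15.7 23.4 0.0
      vertex 8.3 23.4 0.0
      vertex 8.3 23.4 22.0
    endloop
  endfacet
  facet normal 0.0000 1.0000 0.0000
    outer loop
      vertex 15.7 23.4 0.0
      vertex 8.3 23.4 22.0
      vertex 15.7 23.4 22.0
    endloop
  endfacet
  facet normal -0.5825 0.8128 0.0000
    outer loop
      vertex 8.3 23.4 0.0
      vertex 2.3 19.1 0.0
      vertex 2.3 19.1 22.0
    endloop
  endfacet
  facet normal -0.5825 0.8128 0.0000
    outer loop
      vertex 8.3 23.4 0.0
      vertex 2.3 19.1 22.0
      vertex 8.3 23.4 22.0
    endloop
  endfacet
  facet normal -0.9513 0.3082 0.0000
    outer loop
      vertex 2.3 19.1 0.0
      vertex 0.0 12.0 0.0
      vertex 0.0 12.0 22.0
    endloop
  endfacet
  facet normal -0.9513 0.3082 0.0000
    outer loop
      vertex 2.3 19.1 0.0
      vertex 0.0 12.0 22.0
      vertex 2.3 19.1 22.0
    endloop
  endfacet
  facet normal -0.9513 -0.3082 0.0000
    outer loop
      vertex 0.0 12.0 0.0
      vertex 2.3 4.9 0.0
      vertex 2.3 4.9 22.0
    endloop
  endfacet
  facet normal -0.9513 -0.3082 0.0000
    outer loop
      vertex 0.0 12.0 0.0
      vertex 2.3 4.9 22.0
      vertex 0.0 12.0 22.0
    endloop
  endfacet
  facet normal -0.5825 -0.8128 0.0000
    outer loop
      vertex 2.3 4.9 0.0
      vertex 8.3 0.6 0.0
      vertex 8.3 0.6 22.0
    endloop
  endfacet
  facet normal -0.5825 -0.8128 0.0000
    outer loop
      vertex 2.3 4.9 0.0
      vertex 8.3 0.6 22.0
      vertex 2.3 4.9 22.0
    endloop
  endfacet
  facet normal 0.0000 -1.0000 0.0000
    outer loop
      vertex 8.3 0.6 0.0
      vertex 15.7 0.6 0.0
      vertex 15.7 0.6 22.0
    endloop
  endfacet
  facet normal 0.0000 -1.0000 0.0000
    outer loop
      vertex 8.3 0.6 0.0
      vertex 15.7 0.6 22.0
      vertex 8.3 0.6 22.0
    endloop
  endfacet
  facet normal 0.5825 -0.8128 0.0000
    outer loop
      vertex 15.7 0.6 0.0
      vertex 21.7 4.9 0.0
      vertex 21.7 4.9 22.0
    endloop
  endfacet
  facet normal 0.5825 -0.8128 0.0000
    outer loop
      vertex 15.7 0.6 0.0
      vertex 21.7 4.9 22.0
      vertex 15.7 0.6 22.0
    endloop
  endfacet
  facet normal 0.9513 -0.3082 0.0000
    outer loop
      vertex 21.7 4.9 0.0
      vertex 24.0 12.0 0.0
      vertex 24.0 12.0 22.0
    endloop
  endfacet
  facet normal 0.9513 -0.3082 0.0000
    outer loop
      vertex 21.7 4.9 0.0
      vertex 24.0 12.0 22.0
      vertex 21.7 4.9 22.0
    endloop
  endfacet
endsolid part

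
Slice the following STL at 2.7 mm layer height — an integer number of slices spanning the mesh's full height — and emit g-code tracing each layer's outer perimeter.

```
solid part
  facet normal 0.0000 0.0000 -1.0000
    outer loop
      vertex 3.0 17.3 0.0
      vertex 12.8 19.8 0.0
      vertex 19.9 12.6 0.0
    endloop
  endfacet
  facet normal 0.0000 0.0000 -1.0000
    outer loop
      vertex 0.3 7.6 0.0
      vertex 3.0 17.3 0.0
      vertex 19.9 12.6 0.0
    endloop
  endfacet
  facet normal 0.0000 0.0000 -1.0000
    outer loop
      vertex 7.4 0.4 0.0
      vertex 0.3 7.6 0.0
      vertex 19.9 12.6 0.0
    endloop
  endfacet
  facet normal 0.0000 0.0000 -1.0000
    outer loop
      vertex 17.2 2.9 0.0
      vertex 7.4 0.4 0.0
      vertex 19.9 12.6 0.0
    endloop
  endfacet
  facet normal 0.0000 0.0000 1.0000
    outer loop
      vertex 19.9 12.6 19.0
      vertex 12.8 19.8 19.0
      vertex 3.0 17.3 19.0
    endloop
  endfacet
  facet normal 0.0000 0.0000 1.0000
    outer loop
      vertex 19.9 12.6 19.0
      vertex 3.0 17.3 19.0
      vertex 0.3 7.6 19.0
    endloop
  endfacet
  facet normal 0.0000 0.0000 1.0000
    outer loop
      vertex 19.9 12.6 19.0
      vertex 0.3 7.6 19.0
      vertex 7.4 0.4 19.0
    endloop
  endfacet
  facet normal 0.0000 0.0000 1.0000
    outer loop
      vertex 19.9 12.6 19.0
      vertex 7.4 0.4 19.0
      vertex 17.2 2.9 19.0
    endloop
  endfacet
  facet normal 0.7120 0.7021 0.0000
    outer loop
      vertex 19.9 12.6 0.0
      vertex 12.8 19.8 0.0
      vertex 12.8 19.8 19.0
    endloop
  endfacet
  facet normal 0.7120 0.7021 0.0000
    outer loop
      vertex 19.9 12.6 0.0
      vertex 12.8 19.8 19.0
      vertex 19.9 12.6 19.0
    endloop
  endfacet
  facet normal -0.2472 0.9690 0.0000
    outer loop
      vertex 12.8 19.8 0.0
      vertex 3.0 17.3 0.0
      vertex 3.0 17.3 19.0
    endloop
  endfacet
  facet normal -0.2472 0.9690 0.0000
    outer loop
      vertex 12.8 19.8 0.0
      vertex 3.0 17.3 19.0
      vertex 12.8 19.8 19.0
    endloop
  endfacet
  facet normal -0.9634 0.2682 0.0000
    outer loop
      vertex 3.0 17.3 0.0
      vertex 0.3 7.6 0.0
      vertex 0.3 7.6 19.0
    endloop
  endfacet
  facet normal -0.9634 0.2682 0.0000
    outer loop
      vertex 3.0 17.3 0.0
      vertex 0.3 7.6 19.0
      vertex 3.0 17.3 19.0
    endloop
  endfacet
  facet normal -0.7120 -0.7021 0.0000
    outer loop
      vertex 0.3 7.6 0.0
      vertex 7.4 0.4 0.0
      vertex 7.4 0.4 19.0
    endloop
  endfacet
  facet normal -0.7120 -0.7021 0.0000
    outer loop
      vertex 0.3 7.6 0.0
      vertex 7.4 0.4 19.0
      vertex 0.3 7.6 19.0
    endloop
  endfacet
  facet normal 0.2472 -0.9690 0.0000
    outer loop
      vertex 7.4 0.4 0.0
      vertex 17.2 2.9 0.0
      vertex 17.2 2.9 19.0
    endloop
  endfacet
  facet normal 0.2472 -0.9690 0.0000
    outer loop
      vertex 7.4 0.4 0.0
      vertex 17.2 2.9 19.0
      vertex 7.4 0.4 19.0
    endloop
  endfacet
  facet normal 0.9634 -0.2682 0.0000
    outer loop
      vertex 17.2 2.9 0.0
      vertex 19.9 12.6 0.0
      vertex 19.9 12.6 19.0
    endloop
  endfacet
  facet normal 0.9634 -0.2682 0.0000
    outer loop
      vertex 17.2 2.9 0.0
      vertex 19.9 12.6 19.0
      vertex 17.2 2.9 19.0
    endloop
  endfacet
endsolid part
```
; perimeter-only toolpath
G21 ; units = mm
G90 ; absolute positioning
G28 ; home
; layer 1
G0 Z2.7
G0 X19.9 Y12.6
G1 X12.8 Y19.8
G1 X3.0 Y17.3
G1 X0.3 Y7.6
G1 X7.4 Y0.4
G1 X17.2 Y2.9
G1 X19.9 Y12.6
; layer 2
G0 Z5.4
G0 X19.9 Y12.6
G1 X12.8 Y19.8
G1 X3.0 Y17.3
G1 X0.3 Y7.6
G1 X7.4 Y0.4
G1 X17.2 Y2.9
G1 X19.9 Y12.6
; layer 3
G0 Z8.1
G0 X19.9 Y12.6
G1 X12.8 Y19.8
G1 X3.0 Y17.3
G1 X0.3 Y7.6
G1 X7.4 Y0.4
G1 X17.2 Y2.9
G1 X19.9 Y12.6
; layer 4
G0 Z10.9
G0 X19.9 Y12.6
G1 X12.8 Y19.8
G1 X3.0 Y17.3
G1 X0.3 Y7.6
G1 X7.4 Y0.4
G1 X17.2 Y2.9
G1 X19.9 Y12.6
; layer 5
G0 Z13.6
G0 X19.9 Y12.6
G1 X12.8 Y19.8
G1 X3.0 Y17.3
G1 X0.3 Y7.6
G1 X7.4 Y0.4
G1 X17.2 Y2.9
G1 X19.9 Y12.6
; layer 6
G0 Z16.3
G0 X19.9 Y12.6
G1 X12.8 Y19.8
G1 X3.0 Y17.3
G1 X0.3 Y7.6
G1 X7.4 Y0.4
G1 X17.2 Y2.9
G1 X19.9 Y12.6
; layer 7
G0 Z19.0
G0 X19.9 Y12.6
G1 X12.8 Y19.8
G1 X3.0 Y17.3
G1 X0.3 Y7.6
G1 X7.4 Y0.4
G1 X17.2 Y2.9
G1 X19.9 Y12.6
M2 ; end

The solid is a regular 6-sided prism (a cylinder approximated with 6 flat sides), circumscribed radius ≈ 10.1 mm, height ≈ 19 mm. Slicing at Δz = 2.7 mm — 7 equal slices spanning the solid's height, so layer i sits at z = i·h/7 — gives 7 non-empty perimeters. Each is a 6-segment closed polygon; G0 lifts to the layer z and rapids to the start vertex, then G1 traces the edges.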